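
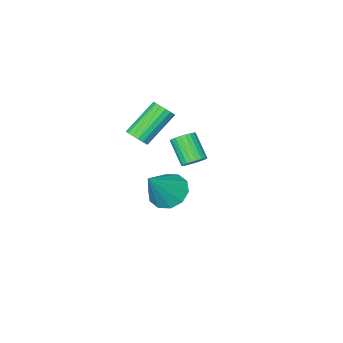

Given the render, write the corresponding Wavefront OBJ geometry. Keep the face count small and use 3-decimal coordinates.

v 3.569 2.428 2.587
v 3.946 2.716 2.939
v 3.787 1.719 3.924
v 3.411 1.432 3.573
v 3.745 2.81 3.002
v 3.587 1.813 3.987
v 3.518 2.845 3.001
v 3.36 1.849 3.986
v 3.298 2.818 2.938
v 3.14 1.822 3.923
v 3.12 2.731 2.821
v 2.962 1.735 3.806
v 3.01 2.598 2.669
v 2.852 1.602 3.654
v 2.985 2.439 2.504
v 2.827 1.443 3.489
v 3.049 2.278 2.352
v 2.891 1.282 3.337
v 3.193 2.141 2.236
v 3.034 1.144 3.221
v 3.393 2.047 2.173
v 3.235 1.05 3.158
v 3.62 2.011 2.174
v 3.462 1.015 3.159
v 3.84 2.038 2.237
v 3.682 1.042 3.222
v 4.018 2.125 2.354
v 3.86 1.129 3.339
v 4.128 2.258 2.506
v 3.97 1.262 3.491
v 4.153 2.417 2.671
v 3.995 1.421 3.656
v 4.089 2.578 2.823
v 3.931 1.582 3.808
v 1.685 -1.8 -2.732
v 2.452 -1.561 -3.392
v 3.015 -1.58 -1.108
v 2.157 -1.015 -3.225
v 1.682 -0.769 -2.869
v 1.208 -0.917 -2.461
v 0.916 -1.402 -2.156
v 0.918 -2.039 -2.071
v 1.213 -2.585 -2.239
v 1.689 -2.831 -2.595
v 2.163 -2.683 -3.003
v 2.454 -2.198 -3.308
v 2.91 -2.533 1.054
v 3.288 -2.313 1.479
v 1.748 -2.287 2.832
v 1.37 -2.507 2.406
v 3.179 -2.074 1.351
v 1.639 -2.048 2.704
v 3.009 -1.94 1.155
v 1.469 -1.914 2.508
v 2.817 -1.942 0.936
v 1.277 -1.916 2.289
v 2.645 -2.079 0.744
v 1.105 -2.053 2.096
v 2.535 -2.321 0.622
v 0.995 -2.295 1.975
v 2.51 -2.611 0.6
v 0.97 -2.585 1.953
v 2.577 -2.883 0.681
v 1.037 -2.857 2.034
v 2.72 -3.075 0.848
v 1.18 -3.049 2.201
v 2.907 -3.143 1.062
v 1.367 -3.117 2.415
v 3.094 -3.071 1.274
v 1.554 -3.045 2.627
v 3.24 -2.876 1.435
v 1.7 -2.85 2.788
v 3.309 -2.602 1.509
v 1.769 -2.576 2.862
f 2 1 5
f 2 5 3
f 3 5 6
f 3 6 4
f 5 1 7
f 5 7 6
f 6 7 8
f 6 8 4
f 7 1 9
f 7 9 8
f 8 9 10
f 8 10 4
f 9 1 11
f 9 11 10
f 10 11 12
f 10 12 4
f 11 1 13
f 11 13 12
f 12 13 14
f 12 14 4
f 13 1 15
f 13 15 14
f 14 15 16
f 14 16 4
f 15 1 17
f 15 17 16
f 16 17 18
f 16 18 4
f 17 1 19
f 17 19 18
f 18 19 20
f 18 20 4
f 19 1 21
f 19 21 20
f 20 21 22
f 20 22 4
f 21 1 23
f 21 23 22
f 22 23 24
f 22 24 4
f 23 1 25
f 23 25 24
f 24 25 26
f 24 26 4
f 25 1 27
f 25 27 26
f 26 27 28
f 26 28 4
f 27 1 29
f 27 29 28
f 28 29 30
f 28 30 4
f 29 1 31
f 29 31 30
f 30 31 32
f 30 32 4
f 31 1 33
f 31 33 32
f 32 33 34
f 32 34 4
f 33 1 2
f 33 2 34
f 34 2 3
f 34 3 4
f 36 35 38
f 36 38 37
f 38 35 39
f 38 39 37
f 39 35 40
f 39 40 37
f 40 35 41
f 40 41 37
f 41 35 42
f 41 42 37
f 42 35 43
f 42 43 37
f 43 35 44
f 43 44 37
f 44 35 45
f 44 45 37
f 45 35 46
f 45 46 37
f 46 35 36
f 46 36 37
f 48 47 51
f 48 51 49
f 49 51 52
f 49 52 50
f 51 47 53
f 51 53 52
f 52 53 54
f 52 54 50
f 53 47 55
f 53 55 54
f 54 55 56
f 54 56 50
f 55 47 57
f 55 57 56
f 56 57 58
f 56 58 50
f 57 47 59
f 57 59 58
f 58 59 60
f 58 60 50
f 59 47 61
f 59 61 60
f 60 61 62
f 60 62 50
f 61 47 63
f 61 63 62
f 62 63 64
f 62 64 50
f 63 47 65
f 63 65 64
f 64 65 66
f 64 66 50
f 65 47 67
f 65 67 66
f 66 67 68
f 66 68 50
f 67 47 69
f 67 69 68
f 68 69 70
f 68 70 50
f 69 47 71
f 69 71 70
f 70 71 72
f 70 72 50
f 71 47 73
f 71 73 72
f 72 73 74
f 72 74 50
f 73 47 48
f 73 48 74
f 74 48 49
f 74 49 50



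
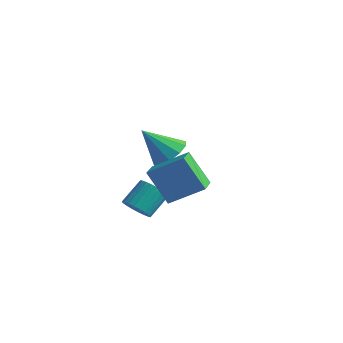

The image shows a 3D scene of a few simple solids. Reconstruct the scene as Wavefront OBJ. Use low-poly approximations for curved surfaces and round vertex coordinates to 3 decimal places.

v 0.683 -0.17 -0.473
v 1.39 -0.175 -0.543
v 1.483 0.804 0.322
v 0.777 0.81 0.393
v 1.317 0.006 -0.74
v 1.411 0.985 0.126
v 1.148 0.16 -0.896
v 1.242 1.139 -0.031
v 0.908 0.264 -0.988
v 1.002 1.243 -0.122
v 0.634 0.302 -1.001
v 0.728 1.281 -0.136
v 0.368 0.268 -0.934
v 0.462 1.247 -0.069
v 0.149 0.168 -0.797
v 0.243 1.147 0.069
v 0.012 0.016 -0.61
v 0.106 0.995 0.255
v -0.023 -0.164 -0.402
v 0.07 0.815 0.463
v 0.049 -0.345 -0.206
v 0.143 0.634 0.66
v 0.218 -0.499 -0.049
v 0.312 0.48 0.816
v 0.458 -0.603 0.042
v 0.552 0.376 0.908
v 0.732 -0.641 0.056
v 0.826 0.338 0.921
v 0.998 -0.607 -0.011
v 1.092 0.372 0.854
v 1.217 -0.507 -0.149
v 1.311 0.472 0.717
v 1.354 -0.355 -0.335
v 1.448 0.624 0.53
v -1.582 4.345 0.285
v -0.775 4.068 0.68
v -2.518 3.575 1.655
v -0.905 4.595 0.888
v -1.293 5.027 0.865
v -1.792 5.198 0.621
v -2.21 5.044 0.248
v -2.388 4.623 -0.11
v -2.258 4.096 -0.318
v -1.87 3.664 -0.295
v -1.372 3.493 -0.051
v -0.953 3.647 0.322
v 1.662 -0.27 2.355
v 2.803 0.617 3.211
v 2.586 -0.043 0.887
v 3.728 0.844 1.743
v 2.252 -1.244 2.577
v 3.394 -0.357 3.433
v 3.177 -1.017 1.109
v 4.318 -0.13 1.965
f 2 1 5
f 2 5 3
f 3 5 6
f 3 6 4
f 5 1 7
f 5 7 6
f 6 7 8
f 6 8 4
f 7 1 9
f 7 9 8
f 8 9 10
f 8 10 4
f 9 1 11
f 9 11 10
f 10 11 12
f 10 12 4
f 11 1 13
f 11 13 12
f 12 13 14
f 12 14 4
f 13 1 15
f 13 15 14
f 14 15 16
f 14 16 4
f 15 1 17
f 15 17 16
f 16 17 18
f 16 18 4
f 17 1 19
f 17 19 18
f 18 19 20
f 18 20 4
f 19 1 21
f 19 21 20
f 20 21 22
f 20 22 4
f 21 1 23
f 21 23 22
f 22 23 24
f 22 24 4
f 23 1 25
f 23 25 24
f 24 25 26
f 24 26 4
f 25 1 27
f 25 27 26
f 26 27 28
f 26 28 4
f 27 1 29
f 27 29 28
f 28 29 30
f 28 30 4
f 29 1 31
f 29 31 30
f 30 31 32
f 30 32 4
f 31 1 33
f 31 33 32
f 32 33 34
f 32 34 4
f 33 1 2
f 33 2 34
f 34 2 3
f 34 3 4
f 36 35 38
f 36 38 37
f 38 35 39
f 38 39 37
f 39 35 40
f 39 40 37
f 40 35 41
f 40 41 37
f 41 35 42
f 41 42 37
f 42 35 43
f 42 43 37
f 43 35 44
f 43 44 37
f 44 35 45
f 44 45 37
f 45 35 46
f 45 46 37
f 46 35 36
f 46 36 37
f 48 50 47
f 51 48 47
f 47 50 49
f 49 51 47
f 48 54 50
f 52 48 51
f 52 54 48
f 50 54 49
f 53 51 49
f 49 54 53
f 53 52 51
f 54 52 53



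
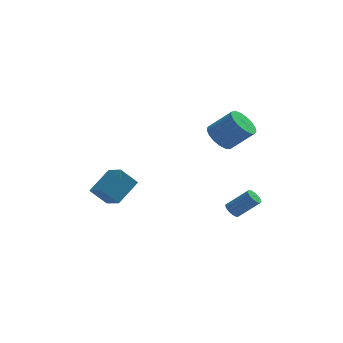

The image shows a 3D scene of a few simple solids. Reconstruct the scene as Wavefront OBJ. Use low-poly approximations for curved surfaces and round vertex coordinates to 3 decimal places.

v 2.167 3.511 2.171
v 2.823 3.958 1.579
v 4.128 3.735 2.857
v 3.473 3.289 3.449
v 2.637 4.314 1.831
v 3.942 4.091 3.109
v 2.344 4.486 2.161
v 3.649 4.263 3.439
v 2.01 4.434 2.493
v 3.315 4.211 3.771
v 1.712 4.171 2.752
v 3.017 3.949 4.029
v 1.518 3.758 2.877
v 2.824 3.535 4.155
v 1.474 3.287 2.841
v 2.779 3.064 4.118
v 1.588 2.868 2.651
v 2.893 2.645 3.929
v 1.835 2.597 2.352
v 3.14 2.374 3.629
v 2.158 2.535 2.011
v 3.463 2.312 3.288
v 2.483 2.696 1.706
v 3.788 2.473 2.984
v 2.736 3.045 1.509
v 4.041 2.822 2.786
v 2.859 3.5 1.463
v 4.164 3.277 2.74
v 2.735 -1.556 -0.866
v 3.014 -1.87 -1.191
v 4.164 -1.977 -0.098
v 3.885 -1.664 0.226
v 3.095 -1.615 -1.251
v 4.245 -1.722 -0.158
v 3.08 -1.344 -1.208
v 4.23 -1.451 -0.115
v 2.972 -1.13 -1.074
v 4.122 -1.237 0.019
v 2.801 -1.031 -0.884
v 3.951 -1.138 0.209
v 2.612 -1.072 -0.69
v 3.762 -1.179 0.403
v 2.456 -1.243 -0.542
v 3.606 -1.35 0.551
v 2.375 -1.498 -0.482
v 3.525 -1.605 0.611
v 2.39 -1.769 -0.525
v 3.54 -1.876 0.568
v 2.498 -1.983 -0.659
v 3.648 -2.09 0.434
v 2.669 -2.082 -0.849
v 3.819 -2.189 0.244
v 2.858 -2.041 -1.043
v 4.008 -2.148 0.05
v -4.656 -2.816 1.242
v -3.7 -1.703 2.197
v -3.776 -2.752 0.287
v -2.82 -1.64 1.242
v -4 -3.84 1.778
v -3.044 -2.728 2.733
v -3.12 -3.777 0.823
v -2.164 -2.664 1.778
f 2 1 5
f 2 5 3
f 3 5 6
f 3 6 4
f 5 1 7
f 5 7 6
f 6 7 8
f 6 8 4
f 7 1 9
f 7 9 8
f 8 9 10
f 8 10 4
f 9 1 11
f 9 11 10
f 10 11 12
f 10 12 4
f 11 1 13
f 11 13 12
f 12 13 14
f 12 14 4
f 13 1 15
f 13 15 14
f 14 15 16
f 14 16 4
f 15 1 17
f 15 17 16
f 16 17 18
f 16 18 4
f 17 1 19
f 17 19 18
f 18 19 20
f 18 20 4
f 19 1 21
f 19 21 20
f 20 21 22
f 20 22 4
f 21 1 23
f 21 23 22
f 22 23 24
f 22 24 4
f 23 1 25
f 23 25 24
f 24 25 26
f 24 26 4
f 25 1 27
f 25 27 26
f 26 27 28
f 26 28 4
f 27 1 2
f 27 2 28
f 28 2 3
f 28 3 4
f 30 29 33
f 30 33 31
f 31 33 34
f 31 34 32
f 33 29 35
f 33 35 34
f 34 35 36
f 34 36 32
f 35 29 37
f 35 37 36
f 36 37 38
f 36 38 32
f 37 29 39
f 37 39 38
f 38 39 40
f 38 40 32
f 39 29 41
f 39 41 40
f 40 41 42
f 40 42 32
f 41 29 43
f 41 43 42
f 42 43 44
f 42 44 32
f 43 29 45
f 43 45 44
f 44 45 46
f 44 46 32
f 45 29 47
f 45 47 46
f 46 47 48
f 46 48 32
f 47 29 49
f 47 49 48
f 48 49 50
f 48 50 32
f 49 29 51
f 49 51 50
f 50 51 52
f 50 52 32
f 51 29 53
f 51 53 52
f 52 53 54
f 52 54 32
f 53 29 30
f 53 30 54
f 54 30 31
f 54 31 32
f 56 58 55
f 59 56 55
f 55 58 57
f 57 59 55
f 56 62 58
f 60 56 59
f 60 62 56
f 58 62 57
f 61 59 57
f 57 62 61
f 61 60 59
f 62 60 61



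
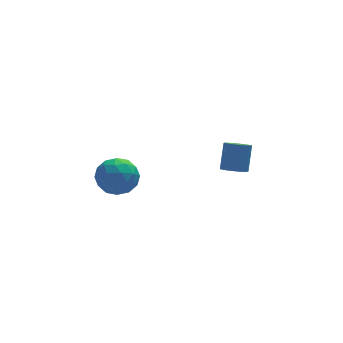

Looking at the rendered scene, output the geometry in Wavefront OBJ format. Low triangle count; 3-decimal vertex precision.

v 2.212 3.133 0.264
v 2.635 2.684 0.392
v 2.97 3.337 1.584
v 2.548 3.787 1.456
v 2.824 3.048 0.139
v 3.159 3.702 1.331
v 2.655 3.462 -0.041
v 2.99 4.116 1.151
v 2.226 3.684 -0.042
v 2.561 4.337 1.15
v 1.79 3.583 0.136
v 2.125 4.236 1.328
v 1.601 3.218 0.389
v 1.936 3.872 1.581
v 1.77 2.804 0.569
v 2.105 3.458 1.761
v 2.199 2.583 0.57
v 2.534 3.236 1.762
v -3.285 3.42 0.963
v -2.326 3.116 1.046
v -3.794 1.924 1.374
v -2.835 1.62 1.457
v -3.217 2.274 2.124
v -2.902 3.198 1.871
v -3.218 1.842 0.549
v -2.903 2.766 0.296
v -2.285 2.141 0.79
v -2.284 2.407 1.764
v -3.836 2.633 0.656
v -3.835 2.899 1.63
v -2.76 3.4 0.969
v -3.36 1.64 1.451
v -3.584 2.025 1.844
v -3.02 1.846 1.892
v -3.099 3.448 1.453
v -2.535 3.269 1.502
v -3.059 2.774 2.136
v -3.585 1.771 0.918
v -3.021 1.592 0.967
v -3.1 3.194 0.528
v -2.536 3.015 0.576
v -3.061 2.266 0.284
v -2.173 2.647 0.867
v -2.472 1.768 1.108
v -2.697 1.898 0.575
v -2.512 2.442 0.426
v -2.172 2.804 1.439
v -2.472 1.925 1.68
v -2.696 2.309 2.073
v -2.511 2.853 1.924
v -2.148 2.231 1.289
v -3.648 3.115 0.74
v -3.948 2.236 0.981
v -3.609 2.187 0.496
v -3.424 2.731 0.347
v -3.648 3.272 1.312
v -3.947 2.393 1.553
v -3.608 2.598 1.994
v -3.423 3.142 1.845
v -3.972 2.809 1.131
f 2 1 5
f 2 5 3
f 3 5 6
f 3 6 4
f 5 1 7
f 5 7 6
f 6 7 8
f 6 8 4
f 7 1 9
f 7 9 8
f 8 9 10
f 8 10 4
f 9 1 11
f 9 11 10
f 10 11 12
f 10 12 4
f 11 1 13
f 11 13 12
f 12 13 14
f 12 14 4
f 13 1 15
f 13 15 14
f 14 15 16
f 14 16 4
f 15 1 17
f 15 17 16
f 16 17 18
f 16 18 4
f 17 1 2
f 17 2 18
f 18 2 3
f 18 3 4
f 19 56 35
f 56 30 59
f 35 59 24
f 56 59 35
f 19 35 31
f 35 24 36
f 31 36 20
f 35 36 31
f 19 31 40
f 31 20 41
f 40 41 26
f 31 41 40
f 19 40 52
f 40 26 55
f 52 55 29
f 40 55 52
f 19 52 56
f 52 29 60
f 56 60 30
f 52 60 56
f 20 36 47
f 36 24 50
f 47 50 28
f 36 50 47
f 24 59 37
f 59 30 58
f 37 58 23
f 59 58 37
f 30 60 57
f 60 29 53
f 57 53 21
f 60 53 57
f 29 55 54
f 55 26 42
f 54 42 25
f 55 42 54
f 26 41 46
f 41 20 43
f 46 43 27
f 41 43 46
f 22 48 34
f 48 28 49
f 34 49 23
f 48 49 34
f 22 34 32
f 34 23 33
f 32 33 21
f 34 33 32
f 22 32 39
f 32 21 38
f 39 38 25
f 32 38 39
f 22 39 44
f 39 25 45
f 44 45 27
f 39 45 44
f 22 44 48
f 44 27 51
f 48 51 28
f 44 51 48
f 23 49 37
f 49 28 50
f 37 50 24
f 49 50 37
f 21 33 57
f 33 23 58
f 57 58 30
f 33 58 57
f 25 38 54
f 38 21 53
f 54 53 29
f 38 53 54
f 27 45 46
f 45 25 42
f 46 42 26
f 45 42 46
f 28 51 47
f 51 27 43
f 47 43 20
f 51 43 47



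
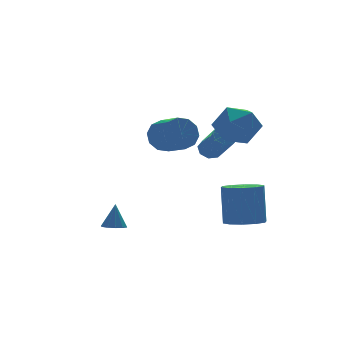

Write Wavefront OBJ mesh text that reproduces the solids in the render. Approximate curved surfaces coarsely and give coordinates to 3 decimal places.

v 3.128 -2.742 -2.549
v 3.655 -2.071 -2.764
v 3.82 -1.626 -0.965
v 3.292 -2.298 -0.751
v 3.142 -1.888 -2.762
v 3.307 -1.444 -0.963
v 2.624 -2.032 -2.679
v 2.789 -1.587 -0.88
v 2.299 -2.447 -2.546
v 2.464 -2.002 -0.748
v 2.289 -2.975 -2.415
v 2.454 -2.53 -0.616
v 2.6 -3.414 -2.335
v 2.765 -2.969 -0.536
v 3.113 -3.596 -2.337
v 3.278 -3.152 -0.538
v 3.631 -3.453 -2.42
v 3.796 -3.008 -0.621
v 3.956 -3.038 -2.552
v 4.121 -2.593 -0.754
v 3.966 -2.51 -2.684
v 4.131 -2.065 -0.885
v 0.67 -0.669 1.974
v 1.143 -0.419 2.582
v 1.183 -1.64 3.054
v 0.71 -1.891 2.446
v 0.666 -0.377 2.73
v 0.706 -1.599 3.202
v 0.191 -0.447 2.589
v 0.231 -1.669 3.061
v -0.101 -0.602 2.213
v -0.061 -1.824 2.685
v -0.099 -0.783 1.746
v -0.059 -2.004 2.218
v 0.197 -0.92 1.366
v 0.237 -2.141 1.838
v 0.674 -0.961 1.218
v 0.714 -2.183 1.69
v 1.149 -0.891 1.359
v 1.189 -2.113 1.831
v 1.441 -0.736 1.735
v 1.481 -1.958 2.207
v 1.439 -0.556 2.202
v 1.479 -1.777 2.674
v 1.904 -2.176 2.791
v 2.513 -1.99 1.927
v 3.187 -3.11 3.493
v 3.796 -2.924 2.629
v 3.562 -2.123 3.303
v 2.769 -1.546 2.869
v 2.931 -3.554 2.551
v 2.138 -2.977 2.117
v 3.147 -2.842 1.779
v 3.537 -1.957 2.244
v 2.163 -3.143 3.176
v 2.553 -2.258 3.641
v -1.967 -1.296 -2.27
v -1.455 -1.34 -2.35
v -1.773 -1.064 -1.17
v -1.537 -1.034 -2.401
v -1.783 -0.827 -2.401
v -2.1 -0.8 -2.351
v -2.365 -0.962 -2.27
v -2.479 -1.251 -2.189
v -2.397 -1.558 -2.139
v -2.15 -1.764 -2.139
v -1.834 -1.792 -2.188
v -1.569 -1.63 -2.269
v 3.582 0.682 0.355
v 4.103 0.734 0.524
v 3.838 -0.911 1.835
v 3.318 -0.962 1.665
v 3.834 0.962 0.756
v 3.57 -0.683 2.067
v 3.418 1.026 0.752
v 3.154 -0.619 2.063
v 3.098 0.889 0.515
v 2.834 -0.756 1.826
v 3.062 0.631 0.185
v 2.797 -1.014 1.496
v 3.33 0.403 -0.047
v 3.066 -1.242 1.264
v 3.746 0.339 -0.043
v 3.482 -1.306 1.268
v 4.066 0.476 0.194
v 3.802 -1.169 1.505
f 2 1 5
f 2 5 3
f 3 5 6
f 3 6 4
f 5 1 7
f 5 7 6
f 6 7 8
f 6 8 4
f 7 1 9
f 7 9 8
f 8 9 10
f 8 10 4
f 9 1 11
f 9 11 10
f 10 11 12
f 10 12 4
f 11 1 13
f 11 13 12
f 12 13 14
f 12 14 4
f 13 1 15
f 13 15 14
f 14 15 16
f 14 16 4
f 15 1 17
f 15 17 16
f 16 17 18
f 16 18 4
f 17 1 19
f 17 19 18
f 18 19 20
f 18 20 4
f 19 1 21
f 19 21 20
f 20 21 22
f 20 22 4
f 21 1 2
f 21 2 22
f 22 2 3
f 22 3 4
f 24 23 27
f 24 27 25
f 25 27 28
f 25 28 26
f 27 23 29
f 27 29 28
f 28 29 30
f 28 30 26
f 29 23 31
f 29 31 30
f 30 31 32
f 30 32 26
f 31 23 33
f 31 33 32
f 32 33 34
f 32 34 26
f 33 23 35
f 33 35 34
f 34 35 36
f 34 36 26
f 35 23 37
f 35 37 36
f 36 37 38
f 36 38 26
f 37 23 39
f 37 39 38
f 38 39 40
f 38 40 26
f 39 23 41
f 39 41 40
f 40 41 42
f 40 42 26
f 41 23 43
f 41 43 42
f 42 43 44
f 42 44 26
f 43 23 24
f 43 24 44
f 44 24 25
f 44 25 26
f 45 56 50
f 45 50 46
f 45 46 52
f 45 52 55
f 45 55 56
f 46 50 54
f 50 56 49
f 56 55 47
f 55 52 51
f 52 46 53
f 48 54 49
f 48 49 47
f 48 47 51
f 48 51 53
f 48 53 54
f 49 54 50
f 47 49 56
f 51 47 55
f 53 51 52
f 54 53 46
f 58 57 60
f 58 60 59
f 60 57 61
f 60 61 59
f 61 57 62
f 61 62 59
f 62 57 63
f 62 63 59
f 63 57 64
f 63 64 59
f 64 57 65
f 64 65 59
f 65 57 66
f 65 66 59
f 66 57 67
f 66 67 59
f 67 57 68
f 67 68 59
f 68 57 58
f 68 58 59
f 70 69 73
f 70 73 71
f 71 73 74
f 71 74 72
f 73 69 75
f 73 75 74
f 74 75 76
f 74 76 72
f 75 69 77
f 75 77 76
f 76 77 78
f 76 78 72
f 77 69 79
f 77 79 78
f 78 79 80
f 78 80 72
f 79 69 81
f 79 81 80
f 80 81 82
f 80 82 72
f 81 69 83
f 81 83 82
f 82 83 84
f 82 84 72
f 83 69 85
f 83 85 84
f 84 85 86
f 84 86 72
f 85 69 70
f 85 70 86
f 86 70 71
f 86 71 72



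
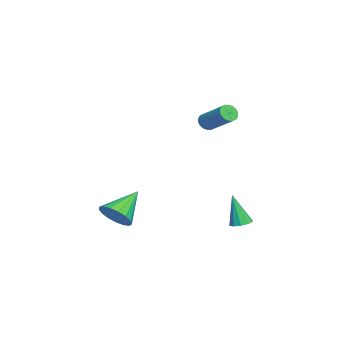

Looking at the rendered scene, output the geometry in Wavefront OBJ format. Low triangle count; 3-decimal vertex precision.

v -1.784 0.468 2.396
v -1.334 0.304 2.087
v -0.166 1.528 3.134
v -0.616 1.692 3.444
v -1.424 0.502 1.955
v -0.256 1.726 3.003
v -1.585 0.693 1.912
v -0.417 1.917 2.959
v -1.785 0.84 1.964
v -0.617 2.063 3.012
v -1.985 0.913 2.101
v -0.817 2.136 3.149
v -2.146 0.898 2.298
v -0.978 2.121 3.345
v -2.234 0.798 2.513
v -1.066 2.021 3.561
v -2.234 0.632 2.706
v -1.066 1.856 3.753
v -2.144 0.434 2.837
v -0.976 1.658 3.885
v -1.983 0.243 2.881
v -0.815 1.467 3.928
v -1.783 0.097 2.828
v -0.615 1.32 3.876
v -1.583 0.024 2.691
v -0.415 1.247 3.739
v -1.422 0.039 2.495
v -0.254 1.262 3.542
v -1.334 0.139 2.279
v -0.166 1.362 3.327
v 0.656 -4.035 -3.607
v 1.269 -4.198 -2.808
v -0.736 -3.025 -2.333
v 1.419 -3.769 -2.984
v 1.394 -3.4 -3.303
v 1.201 -3.176 -3.692
v 0.882 -3.15 -4.061
v 0.512 -3.326 -4.326
v 0.175 -3.664 -4.426
v -0.052 -4.088 -4.339
v -0.117 -4.499 -4.084
v -0.005 -4.804 -3.72
v 0.259 -4.932 -3.329
v 0.614 -4.855 -3.003
v 0.978 -4.591 -2.815
v -1.065 2.323 -4.534
v -0.515 1.996 -4.557
v -1.275 1.837 -2.606
v -0.431 2.369 -4.454
v -0.589 2.724 -4.381
v -0.929 2.926 -4.367
v -1.321 2.898 -4.417
v -1.614 2.65 -4.512
v -1.698 2.278 -4.615
v -1.54 1.923 -4.687
v -1.2 1.72 -4.701
v -0.809 1.748 -4.651
f 2 1 5
f 2 5 3
f 3 5 6
f 3 6 4
f 5 1 7
f 5 7 6
f 6 7 8
f 6 8 4
f 7 1 9
f 7 9 8
f 8 9 10
f 8 10 4
f 9 1 11
f 9 11 10
f 10 11 12
f 10 12 4
f 11 1 13
f 11 13 12
f 12 13 14
f 12 14 4
f 13 1 15
f 13 15 14
f 14 15 16
f 14 16 4
f 15 1 17
f 15 17 16
f 16 17 18
f 16 18 4
f 17 1 19
f 17 19 18
f 18 19 20
f 18 20 4
f 19 1 21
f 19 21 20
f 20 21 22
f 20 22 4
f 21 1 23
f 21 23 22
f 22 23 24
f 22 24 4
f 23 1 25
f 23 25 24
f 24 25 26
f 24 26 4
f 25 1 27
f 25 27 26
f 26 27 28
f 26 28 4
f 27 1 29
f 27 29 28
f 28 29 30
f 28 30 4
f 29 1 2
f 29 2 30
f 30 2 3
f 30 3 4
f 32 31 34
f 32 34 33
f 34 31 35
f 34 35 33
f 35 31 36
f 35 36 33
f 36 31 37
f 36 37 33
f 37 31 38
f 37 38 33
f 38 31 39
f 38 39 33
f 39 31 40
f 39 40 33
f 40 31 41
f 40 41 33
f 41 31 42
f 41 42 33
f 42 31 43
f 42 43 33
f 43 31 44
f 43 44 33
f 44 31 45
f 44 45 33
f 45 31 32
f 45 32 33
f 47 46 49
f 47 49 48
f 49 46 50
f 49 50 48
f 50 46 51
f 50 51 48
f 51 46 52
f 51 52 48
f 52 46 53
f 52 53 48
f 53 46 54
f 53 54 48
f 54 46 55
f 54 55 48
f 55 46 56
f 55 56 48
f 56 46 57
f 56 57 48
f 57 46 47
f 57 47 48



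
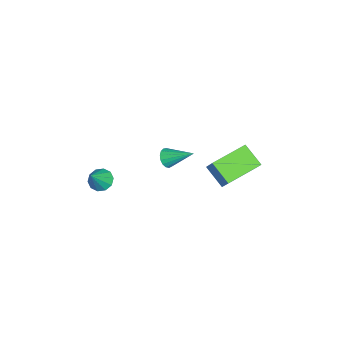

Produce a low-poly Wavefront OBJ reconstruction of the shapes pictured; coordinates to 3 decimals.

v -0.842 -0.546 2.045
v -0.593 -0.871 2.469
v -0.498 0.826 2.895
v -0.38 -0.815 2.292
v -0.272 -0.698 2.059
v -0.296 -0.545 1.823
v -0.444 -0.393 1.637
v -0.684 -0.275 1.545
v -0.96 -0.22 1.567
v -1.209 -0.239 1.699
v -1.374 -0.328 1.91
v -1.417 -0.468 2.152
v -1.329 -0.625 2.369
v -1.129 -0.764 2.512
v -0.863 -0.853 2.548
v 0.514 -3.697 1.183
v 1.03 -3.373 0.881
v 1.406 -4.023 2.357
v 0.822 -3.094 1.117
v 0.496 -3.046 1.378
v 0.177 -3.246 1.564
v -0.013 -3.619 1.605
v -0.002 -4.021 1.485
v 0.207 -4.3 1.249
v 0.532 -4.348 0.988
v 0.851 -4.148 0.802
v 1.041 -3.775 0.761
v -1.666 2.155 -0.837
v -2.423 1.262 0
v -3.019 3.693 -0.421
v -3.777 2.799 0.417
v -0.883 2.541 0.283
v -1.641 1.647 1.121
v -2.237 4.078 0.7
v -2.994 3.185 1.537
f 2 1 4
f 2 4 3
f 4 1 5
f 4 5 3
f 5 1 6
f 5 6 3
f 6 1 7
f 6 7 3
f 7 1 8
f 7 8 3
f 8 1 9
f 8 9 3
f 9 1 10
f 9 10 3
f 10 1 11
f 10 11 3
f 11 1 12
f 11 12 3
f 12 1 13
f 12 13 3
f 13 1 14
f 13 14 3
f 14 1 15
f 14 15 3
f 15 1 2
f 15 2 3
f 17 16 19
f 17 19 18
f 19 16 20
f 19 20 18
f 20 16 21
f 20 21 18
f 21 16 22
f 21 22 18
f 22 16 23
f 22 23 18
f 23 16 24
f 23 24 18
f 24 16 25
f 24 25 18
f 25 16 26
f 25 26 18
f 26 16 27
f 26 27 18
f 27 16 17
f 27 17 18
f 29 31 28
f 32 29 28
f 28 31 30
f 30 32 28
f 29 35 31
f 33 29 32
f 33 35 29
f 31 35 30
f 34 32 30
f 30 35 34
f 34 33 32
f 35 33 34



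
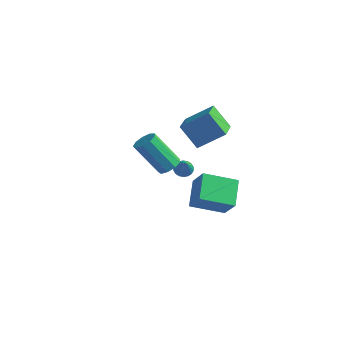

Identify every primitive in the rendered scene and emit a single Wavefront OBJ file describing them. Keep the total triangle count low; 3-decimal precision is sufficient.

v -0.027 -3.226 1.98
v 0.304 -3.784 2.005
v -0.781 -4.353 3.686
v -1.113 -3.794 3.66
v 0.512 -3.473 2.245
v -0.573 -4.041 3.925
v 0.468 -3.046 2.36
v -0.618 -3.614 4.041
v 0.192 -2.703 2.298
v -0.894 -3.271 3.979
v -0.187 -2.605 2.087
v -1.272 -3.173 3.767
v -0.491 -2.797 1.825
v -1.576 -3.366 3.506
v -0.578 -3.19 1.636
v -1.663 -3.758 3.317
v -0.407 -3.6 1.608
v -1.493 -4.168 3.288
v -0.059 -3.834 1.753
v -1.144 -4.403 3.434
v -3.615 2.5 -2.57
v -3.226 2.393 -2.929
v -2.785 1.68 -1.43
v -3.154 2.6 -2.833
v -3.173 2.788 -2.684
v -3.279 2.919 -2.512
v -3.452 2.967 -2.352
v -3.657 2.922 -2.235
v -3.854 2.793 -2.184
v -4.003 2.607 -2.21
v -4.075 2.399 -2.307
v -4.057 2.211 -2.455
v -3.95 2.081 -2.627
v -3.778 2.033 -2.787
v -3.572 2.078 -2.904
v -3.376 2.206 -2.955
v -1.6 0.367 -3.487
v -0.666 -0.008 -2.335
v -2.307 1.597 -2.515
v -1.374 1.222 -1.362
v -0.286 1.638 -4.138
v 0.647 1.263 -2.985
v -0.994 2.868 -3.165
v -0.06 2.493 -2.013
v -1.145 -0.995 3.241
v -0.072 -0.099 4.191
v -1.991 0.539 2.748
v -0.919 1.436 3.698
v -0.181 -0.856 2.022
v 0.891 0.041 2.972
v -1.028 0.679 1.529
v 0.045 1.575 2.479
f 2 1 5
f 2 5 3
f 3 5 6
f 3 6 4
f 5 1 7
f 5 7 6
f 6 7 8
f 6 8 4
f 7 1 9
f 7 9 8
f 8 9 10
f 8 10 4
f 9 1 11
f 9 11 10
f 10 11 12
f 10 12 4
f 11 1 13
f 11 13 12
f 12 13 14
f 12 14 4
f 13 1 15
f 13 15 14
f 14 15 16
f 14 16 4
f 15 1 17
f 15 17 16
f 16 17 18
f 16 18 4
f 17 1 19
f 17 19 18
f 18 19 20
f 18 20 4
f 19 1 2
f 19 2 20
f 20 2 3
f 20 3 4
f 22 21 24
f 22 24 23
f 24 21 25
f 24 25 23
f 25 21 26
f 25 26 23
f 26 21 27
f 26 27 23
f 27 21 28
f 27 28 23
f 28 21 29
f 28 29 23
f 29 21 30
f 29 30 23
f 30 21 31
f 30 31 23
f 31 21 32
f 31 32 23
f 32 21 33
f 32 33 23
f 33 21 34
f 33 34 23
f 34 21 35
f 34 35 23
f 35 21 36
f 35 36 23
f 36 21 22
f 36 22 23
f 38 40 37
f 41 38 37
f 37 40 39
f 39 41 37
f 38 44 40
f 42 38 41
f 42 44 38
f 40 44 39
f 43 41 39
f 39 44 43
f 43 42 41
f 44 42 43
f 46 48 45
f 49 46 45
f 45 48 47
f 47 49 45
f 46 52 48
f 50 46 49
f 50 52 46
f 48 52 47
f 51 49 47
f 47 52 51
f 51 50 49
f 52 50 51



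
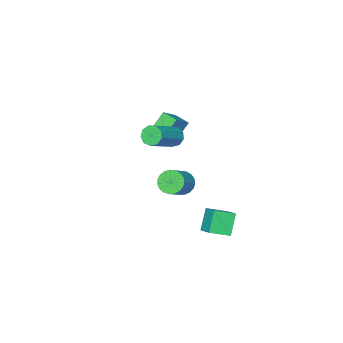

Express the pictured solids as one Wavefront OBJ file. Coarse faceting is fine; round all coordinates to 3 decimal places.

v -3.354 -2.505 0.226
v -4.409 -2.425 1.569
v -3.446 -1.498 0.094
v -4.501 -1.418 1.437
v -2.299 -2.302 1.043
v -3.354 -2.222 2.386
v -2.391 -1.295 0.911
v -3.446 -1.215 2.254
v -1.005 1.447 3.443
v -0.724 1.696 2.9
v 1.066 2.062 3.994
v 0.785 1.813 4.537
v -0.932 2.024 3.13
v 0.858 2.39 4.225
v -1.174 2.082 3.507
v 0.616 2.448 4.601
v -1.337 1.843 3.854
v 0.453 2.209 4.948
v -1.345 1.418 4.008
v 0.446 1.785 5.102
v -1.193 1.008 3.898
v 0.597 1.374 4.992
v -0.954 0.802 3.575
v 0.836 1.169 4.669
v -0.739 0.899 3.19
v 1.052 1.265 4.284
v -0.648 1.251 2.924
v 1.143 1.618 4.018
v 0.047 3.374 1.33
v 0.518 3.341 0.734
v 1.583 3.733 1.554
v 1.113 3.766 2.15
v 0.417 3.64 0.722
v 1.483 4.032 1.542
v 0.253 3.894 0.815
v 1.318 4.286 1.635
v 0.053 4.057 0.997
v 1.118 4.449 1.817
v -0.148 4.102 1.236
v 0.917 4.494 2.056
v -0.316 4.022 1.492
v 0.749 4.414 2.312
v -0.42 3.829 1.72
v 0.645 4.221 2.54
v -0.444 3.558 1.88
v 0.621 3.95 2.7
v -0.382 3.255 1.946
v 0.683 3.647 2.765
v -0.247 2.972 1.904
v 0.818 3.364 2.724
v -0.06 2.759 1.764
v 1.005 3.151 2.584
v 0.145 2.653 1.548
v 1.21 3.045 2.368
v 0.333 2.671 1.295
v 1.398 3.063 2.115
v 0.472 2.81 1.048
v 1.537 3.202 1.868
v 0.537 3.047 0.85
v 1.603 3.439 1.669
v -2.518 3.715 -3.866
v -3.269 3.266 -2.697
v -2.179 4.779 -3.239
v -2.93 4.329 -2.07
v -1.49 3.131 -3.43
v -2.241 2.681 -2.261
v -1.151 4.194 -2.803
v -1.902 3.745 -1.634
f 2 4 1
f 5 2 1
f 1 4 3
f 3 5 1
f 2 8 4
f 6 2 5
f 6 8 2
f 4 8 3
f 7 5 3
f 3 8 7
f 7 6 5
f 8 6 7
f 10 9 13
f 10 13 11
f 11 13 14
f 11 14 12
f 13 9 15
f 13 15 14
f 14 15 16
f 14 16 12
f 15 9 17
f 15 17 16
f 16 17 18
f 16 18 12
f 17 9 19
f 17 19 18
f 18 19 20
f 18 20 12
f 19 9 21
f 19 21 20
f 20 21 22
f 20 22 12
f 21 9 23
f 21 23 22
f 22 23 24
f 22 24 12
f 23 9 25
f 23 25 24
f 24 25 26
f 24 26 12
f 25 9 27
f 25 27 26
f 26 27 28
f 26 28 12
f 27 9 10
f 27 10 28
f 28 10 11
f 28 11 12
f 30 29 33
f 30 33 31
f 31 33 34
f 31 34 32
f 33 29 35
f 33 35 34
f 34 35 36
f 34 36 32
f 35 29 37
f 35 37 36
f 36 37 38
f 36 38 32
f 37 29 39
f 37 39 38
f 38 39 40
f 38 40 32
f 39 29 41
f 39 41 40
f 40 41 42
f 40 42 32
f 41 29 43
f 41 43 42
f 42 43 44
f 42 44 32
f 43 29 45
f 43 45 44
f 44 45 46
f 44 46 32
f 45 29 47
f 45 47 46
f 46 47 48
f 46 48 32
f 47 29 49
f 47 49 48
f 48 49 50
f 48 50 32
f 49 29 51
f 49 51 50
f 50 51 52
f 50 52 32
f 51 29 53
f 51 53 52
f 52 53 54
f 52 54 32
f 53 29 55
f 53 55 54
f 54 55 56
f 54 56 32
f 55 29 57
f 55 57 56
f 56 57 58
f 56 58 32
f 57 29 59
f 57 59 58
f 58 59 60
f 58 60 32
f 59 29 30
f 59 30 60
f 60 30 31
f 60 31 32
f 62 64 61
f 65 62 61
f 61 64 63
f 63 65 61
f 62 68 64
f 66 62 65
f 66 68 62
f 64 68 63
f 67 65 63
f 63 68 67
f 67 66 65
f 68 66 67



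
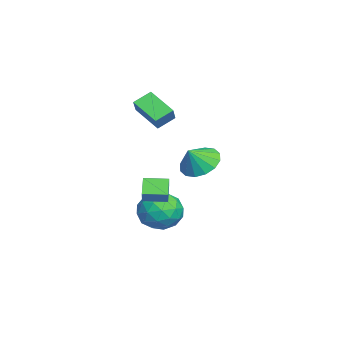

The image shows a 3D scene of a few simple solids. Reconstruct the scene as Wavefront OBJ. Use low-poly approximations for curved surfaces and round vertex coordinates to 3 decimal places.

v 2.489 -1.439 1.947
v 3.015 -2.038 1.311
v 3.011 -1.941 2.853
v 3.316 -1.609 1.375
v 3.395 -1.135 1.593
v 3.232 -0.742 1.905
v 2.869 -0.535 2.228
v 2.404 -0.571 2.477
v 1.962 -0.84 2.583
v 1.661 -1.269 2.519
v 1.582 -1.744 2.302
v 1.746 -2.137 1.989
v 2.108 -2.343 1.666
v 2.573 -2.307 1.418
v -0.533 -2.771 -1.785
v 0.341 -2.326 -2.417
v 0.359 -4.434 -1.723
v 1.233 -3.989 -2.355
v 1.065 -3.629 -1.258
v 0.514 -2.601 -1.296
v 0.186 -4.159 -2.844
v -0.365 -3.131 -2.882
v 0.786 -3.184 -3.072
v 1.328 -2.856 -2.092
v -0.628 -3.904 -2.048
v -0.086 -3.576 -1.068
v -0.174 -2.402 -2.106
v 0.874 -4.358 -2.034
v 0.775 -4.146 -1.389
v 1.289 -3.884 -1.761
v -0.073 -2.564 -1.447
v 0.441 -2.302 -1.819
v 0.866 -3.069 -1.138
v 0.259 -4.458 -2.321
v 0.773 -4.196 -2.693
v -0.589 -2.876 -2.379
v -0.075 -2.614 -2.751
v -0.166 -3.691 -3.002
v 0.601 -2.645 -2.863
v 1.125 -3.623 -2.827
v 0.51 -3.722 -3.114
v 0.186 -3.118 -3.136
v 0.92 -2.452 -2.287
v 1.444 -3.43 -2.251
v 1.345 -3.219 -1.606
v 1.021 -2.614 -1.628
v 1.181 -2.957 -2.672
v -0.744 -3.33 -1.889
v -0.22 -4.308 -1.853
v -0.321 -4.146 -2.512
v -0.645 -3.541 -2.534
v -0.425 -3.137 -1.313
v 0.099 -4.115 -1.277
v 0.514 -3.642 -1.004
v 0.19 -3.038 -1.026
v -0.481 -3.803 -1.468
v -3.053 -3.96 3.744
v -2.294 -4.001 4.497
v -2.159 -2.858 2.902
v -1.4 -2.899 3.655
v -2.58 -4.741 3.225
v -1.821 -4.782 3.978
v -1.686 -3.639 2.383
v -0.927 -3.68 3.136
v 2.274 -4.032 -0.619
v 1.447 -4.046 0.028
v 2.228 -2.874 -0.654
v 1.402 -2.887 -0.007
v 2.778 -3.993 0.027
v 1.952 -4.006 0.674
v 2.733 -2.834 -0.008
v 1.906 -2.848 0.639
f 2 1 4
f 2 4 3
f 4 1 5
f 4 5 3
f 5 1 6
f 5 6 3
f 6 1 7
f 6 7 3
f 7 1 8
f 7 8 3
f 8 1 9
f 8 9 3
f 9 1 10
f 9 10 3
f 10 1 11
f 10 11 3
f 11 1 12
f 11 12 3
f 12 1 13
f 12 13 3
f 13 1 14
f 13 14 3
f 14 1 2
f 14 2 3
f 15 52 31
f 52 26 55
f 31 55 20
f 52 55 31
f 15 31 27
f 31 20 32
f 27 32 16
f 31 32 27
f 15 27 36
f 27 16 37
f 36 37 22
f 27 37 36
f 15 36 48
f 36 22 51
f 48 51 25
f 36 51 48
f 15 48 52
f 48 25 56
f 52 56 26
f 48 56 52
f 16 32 43
f 32 20 46
f 43 46 24
f 32 46 43
f 20 55 33
f 55 26 54
f 33 54 19
f 55 54 33
f 26 56 53
f 56 25 49
f 53 49 17
f 56 49 53
f 25 51 50
f 51 22 38
f 50 38 21
f 51 38 50
f 22 37 42
f 37 16 39
f 42 39 23
f 37 39 42
f 18 44 30
f 44 24 45
f 30 45 19
f 44 45 30
f 18 30 28
f 30 19 29
f 28 29 17
f 30 29 28
f 18 28 35
f 28 17 34
f 35 34 21
f 28 34 35
f 18 35 40
f 35 21 41
f 40 41 23
f 35 41 40
f 18 40 44
f 40 23 47
f 44 47 24
f 40 47 44
f 19 45 33
f 45 24 46
f 33 46 20
f 45 46 33
f 17 29 53
f 29 19 54
f 53 54 26
f 29 54 53
f 21 34 50
f 34 17 49
f 50 49 25
f 34 49 50
f 23 41 42
f 41 21 38
f 42 38 22
f 41 38 42
f 24 47 43
f 47 23 39
f 43 39 16
f 47 39 43
f 58 60 57
f 61 58 57
f 57 60 59
f 59 61 57
f 58 64 60
f 62 58 61
f 62 64 58
f 60 64 59
f 63 61 59
f 59 64 63
f 63 62 61
f 64 62 63
f 66 68 65
f 69 66 65
f 65 68 67
f 67 69 65
f 66 72 68
f 70 66 69
f 70 72 66
f 68 72 67
f 71 69 67
f 67 72 71
f 71 70 69
f 72 70 71



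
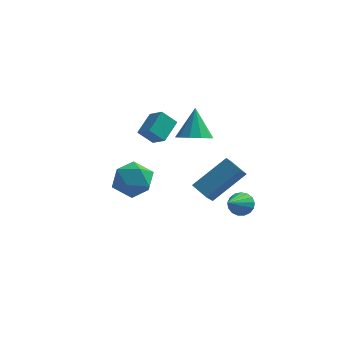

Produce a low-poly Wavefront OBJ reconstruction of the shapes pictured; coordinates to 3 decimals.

v 0.867 -3.701 1.125
v 0.124 -3.234 1.537
v 0.991 -2.734 0.25
v 0.248 -2.266 0.662
v 2.252 -2.674 2.458
v 1.509 -2.206 2.87
v 2.376 -1.706 1.583
v 1.633 -1.239 1.995
v 1.686 1.347 -2.626
v 2.188 0.98 -2.948
v 1.254 -0.187 -1.554
v 2.345 1.119 -2.686
v 2.351 1.31 -2.411
v 2.204 1.509 -2.185
v 1.939 1.671 -2.06
v 1.616 1.759 -2.065
v 1.308 1.752 -2.198
v 1.088 1.652 -2.43
v 1.004 1.483 -2.706
v 1.077 1.282 -2.964
v 1.289 1.096 -3.145
v 1.592 0.967 -3.207
v 1.917 0.925 -3.135
v -3.422 1.482 1.761
v -3.048 2.656 2.404
v -2.706 1.661 1.015
v -2.331 2.836 1.658
v -2.729 0.964 2.302
v -2.354 2.139 2.945
v -2.012 1.144 1.556
v -1.638 2.318 2.199
v -0.221 -0.874 3.216
v 0.583 -1.149 3.447
v -0.339 0.014 4.684
v 0.637 -0.684 3.17
v 0.364 -0.292 2.911
v -0.132 -0.122 2.768
v -0.662 -0.239 2.796
v -1.024 -0.599 2.985
v -1.079 -1.064 3.261
v -0.806 -1.456 3.521
v -0.309 -1.626 3.664
v 0.221 -1.509 3.636
v -3.715 3.064 -2.287
v -2.863 2.536 -1.67
v -4.717 1.444 -2.29
v -3.865 0.916 -1.673
v -4.525 1.751 -1.17
v -3.906 2.752 -1.168
v -3.674 1.228 -2.792
v -3.055 2.229 -2.79
v -2.837 1.401 -1.982
v -3.364 1.724 -0.979
v -4.216 2.256 -2.981
v -4.743 2.579 -1.978
f 2 4 1
f 5 2 1
f 1 4 3
f 3 5 1
f 2 8 4
f 6 2 5
f 6 8 2
f 4 8 3
f 7 5 3
f 3 8 7
f 7 6 5
f 8 6 7
f 10 9 12
f 10 12 11
f 12 9 13
f 12 13 11
f 13 9 14
f 13 14 11
f 14 9 15
f 14 15 11
f 15 9 16
f 15 16 11
f 16 9 17
f 16 17 11
f 17 9 18
f 17 18 11
f 18 9 19
f 18 19 11
f 19 9 20
f 19 20 11
f 20 9 21
f 20 21 11
f 21 9 22
f 21 22 11
f 22 9 23
f 22 23 11
f 23 9 10
f 23 10 11
f 25 27 24
f 28 25 24
f 24 27 26
f 26 28 24
f 25 31 27
f 29 25 28
f 29 31 25
f 27 31 26
f 30 28 26
f 26 31 30
f 30 29 28
f 31 29 30
f 33 32 35
f 33 35 34
f 35 32 36
f 35 36 34
f 36 32 37
f 36 37 34
f 37 32 38
f 37 38 34
f 38 32 39
f 38 39 34
f 39 32 40
f 39 40 34
f 40 32 41
f 40 41 34
f 41 32 42
f 41 42 34
f 42 32 43
f 42 43 34
f 43 32 33
f 43 33 34
f 44 55 49
f 44 49 45
f 44 45 51
f 44 51 54
f 44 54 55
f 45 49 53
f 49 55 48
f 55 54 46
f 54 51 50
f 51 45 52
f 47 53 48
f 47 48 46
f 47 46 50
f 47 50 52
f 47 52 53
f 48 53 49
f 46 48 55
f 50 46 54
f 52 50 51
f 53 52 45



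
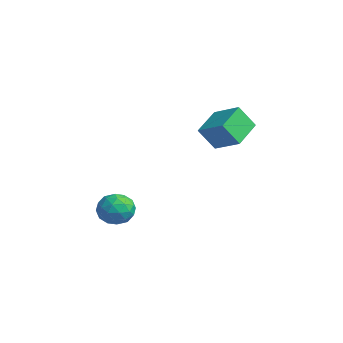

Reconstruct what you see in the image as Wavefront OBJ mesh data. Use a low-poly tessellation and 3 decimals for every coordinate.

v 3.726 1.948 1.802
v 3.501 1.202 2.941
v 2.847 3.219 2.462
v 2.623 2.473 3.601
v 4.997 2.507 2.419
v 4.773 1.761 3.558
v 4.119 3.778 3.079
v 3.894 3.032 4.218
v 0.163 -0.947 -2.528
v 1.056 -0.857 -2.888
v 0.544 -2.343 -1.932
v 1.437 -2.253 -2.292
v 1.15 -1.685 -1.564
v 0.915 -0.822 -1.932
v 0.685 -2.378 -2.888
v 0.45 -1.515 -3.256
v 1.379 -1.741 -3.111
v 1.666 -1.314 -2.292
v -0.066 -1.886 -2.528
v 0.221 -1.459 -1.709
v 0.576 -0.779 -2.76
v 1.024 -2.421 -2.06
v 0.855 -2.087 -1.631
v 1.38 -2.034 -1.843
v 0.493 -0.759 -2.198
v 1.018 -0.706 -2.41
v 1.073 -1.193 -1.632
v 0.582 -2.494 -2.41
v 1.107 -2.441 -2.622
v 0.22 -1.166 -2.977
v 0.745 -1.113 -3.189
v 0.527 -2.007 -3.188
v 1.291 -1.246 -3.103
v 1.515 -2.067 -2.753
v 1.073 -2.14 -3.103
v 0.934 -1.633 -3.32
v 1.46 -0.995 -2.622
v 1.684 -1.816 -2.272
v 1.515 -1.482 -1.843
v 1.377 -0.975 -2.06
v 1.649 -1.515 -2.753
v -0.084 -1.384 -2.548
v 0.14 -2.205 -2.198
v 0.223 -2.225 -2.76
v 0.085 -1.718 -2.977
v 0.085 -1.133 -2.067
v 0.309 -1.954 -1.717
v 0.666 -1.567 -1.5
v 0.527 -1.06 -1.717
v -0.049 -1.685 -2.067
f 2 4 1
f 5 2 1
f 1 4 3
f 3 5 1
f 2 8 4
f 6 2 5
f 6 8 2
f 4 8 3
f 7 5 3
f 3 8 7
f 7 6 5
f 8 6 7
f 9 46 25
f 46 20 49
f 25 49 14
f 46 49 25
f 9 25 21
f 25 14 26
f 21 26 10
f 25 26 21
f 9 21 30
f 21 10 31
f 30 31 16
f 21 31 30
f 9 30 42
f 30 16 45
f 42 45 19
f 30 45 42
f 9 42 46
f 42 19 50
f 46 50 20
f 42 50 46
f 10 26 37
f 26 14 40
f 37 40 18
f 26 40 37
f 14 49 27
f 49 20 48
f 27 48 13
f 49 48 27
f 20 50 47
f 50 19 43
f 47 43 11
f 50 43 47
f 19 45 44
f 45 16 32
f 44 32 15
f 45 32 44
f 16 31 36
f 31 10 33
f 36 33 17
f 31 33 36
f 12 38 24
f 38 18 39
f 24 39 13
f 38 39 24
f 12 24 22
f 24 13 23
f 22 23 11
f 24 23 22
f 12 22 29
f 22 11 28
f 29 28 15
f 22 28 29
f 12 29 34
f 29 15 35
f 34 35 17
f 29 35 34
f 12 34 38
f 34 17 41
f 38 41 18
f 34 41 38
f 13 39 27
f 39 18 40
f 27 40 14
f 39 40 27
f 11 23 47
f 23 13 48
f 47 48 20
f 23 48 47
f 15 28 44
f 28 11 43
f 44 43 19
f 28 43 44
f 17 35 36
f 35 15 32
f 36 32 16
f 35 32 36
f 18 41 37
f 41 17 33
f 37 33 10
f 41 33 37



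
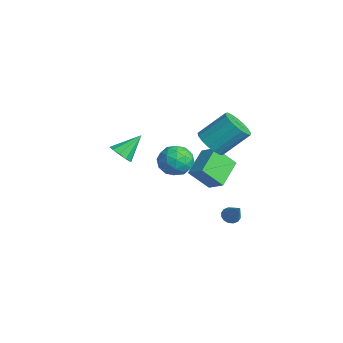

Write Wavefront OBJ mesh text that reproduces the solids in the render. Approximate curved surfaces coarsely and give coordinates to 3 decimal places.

v -4.189 1.093 -0.568
v -3.426 1.894 -0.167
v -2.834 0.366 -1.693
v -2.071 1.167 -1.292
v -2.452 0.31 -0.581
v -3.29 0.759 0.115
v -2.97 1.501 -1.975
v -3.808 1.95 -1.279
v -2.673 2.147 -1.036
v -2.352 1.411 -0.174
v -3.908 0.849 -1.686
v -3.587 0.113 -0.824
v -3.927 1.557 -0.269
v -2.333 0.703 -1.591
v -2.558 0.199 -1.173
v -2.109 0.67 -0.937
v -3.847 0.89 -0.103
v -3.398 1.361 0.133
v -2.825 0.43 -0.111
v -2.862 0.899 -1.993
v -2.413 1.37 -1.757
v -4.151 1.59 -0.923
v -3.702 2.061 -0.687
v -3.435 1.83 -1.749
v -3.035 2.177 -0.544
v -2.238 1.75 -1.205
v -2.767 1.946 -1.606
v -3.26 2.21 -1.198
v -2.847 1.744 -0.037
v -2.05 1.317 -0.698
v -2.274 0.813 -0.28
v -2.767 1.077 0.128
v -2.404 1.893 -0.548
v -4.21 0.943 -1.162
v -3.413 0.516 -1.823
v -3.493 1.183 -1.988
v -3.986 1.447 -1.58
v -4.022 0.51 -0.655
v -3.225 0.083 -1.316
v -3 0.05 -0.662
v -3.493 0.314 -0.254
v -3.856 0.367 -1.312
v 0.507 1.745 2.496
v 1.244 2.177 1.869
v 1.591 3.746 3.357
v 0.853 3.315 3.984
v 0.815 2.406 1.727
v 1.162 3.976 3.215
v 0.315 2.484 1.761
v 0.662 4.054 3.249
v -0.141 2.393 1.964
v 0.205 3.963 3.451
v -0.449 2.154 2.288
v -0.102 3.723 3.776
v -0.538 1.821 2.66
v -0.191 3.39 4.148
v -0.387 1.47 2.995
v -0.041 3.04 4.482
v -0.032 1.183 3.215
v 0.315 2.752 4.703
v 0.447 1.024 3.271
v 0.793 2.594 4.758
v 0.939 1.031 3.149
v 1.286 2.6 4.637
v 1.332 1.201 2.878
v 1.679 2.771 4.365
v 1.537 1.496 2.519
v 1.883 3.066 4.006
v 1.505 1.848 2.155
v 1.852 3.418 3.643
v -1.8 -2.867 1.394
v -1.083 -2.538 1.105
v -1.94 -1.513 2.586
v -1.474 -2.337 0.83
v -1.99 -2.338 0.77
v -2.433 -2.541 0.948
v -2.634 -2.869 1.297
v -2.517 -3.196 1.682
v -2.125 -3.398 1.958
v -1.61 -3.397 2.017
v -1.167 -3.193 1.839
v -0.965 -2.866 1.49
v -0.224 3.448 -4.576
v 0.187 3.724 -4.932
v 0.964 3.472 -3.184
v 0.025 3.959 -4.797
v -0.204 4.058 -4.603
v -0.439 3.992 -4.402
v -0.616 3.781 -4.247
v -0.688 3.481 -4.18
v -0.636 3.172 -4.22
v -0.473 2.937 -4.355
v -0.244 2.839 -4.549
v -0.01 2.905 -4.75
v 0.167 3.115 -4.904
v 0.239 3.416 -4.971
v 0.855 1.53 -0.962
v 0.452 0.386 0.34
v -0.333 2.903 -0.122
v -0.735 1.759 1.18
v 1.835 1.961 -0.28
v 1.433 0.817 1.022
v 0.648 3.334 0.56
v 0.245 2.19 1.862
f 1 38 17
f 38 12 41
f 17 41 6
f 38 41 17
f 1 17 13
f 17 6 18
f 13 18 2
f 17 18 13
f 1 13 22
f 13 2 23
f 22 23 8
f 13 23 22
f 1 22 34
f 22 8 37
f 34 37 11
f 22 37 34
f 1 34 38
f 34 11 42
f 38 42 12
f 34 42 38
f 2 18 29
f 18 6 32
f 29 32 10
f 18 32 29
f 6 41 19
f 41 12 40
f 19 40 5
f 41 40 19
f 12 42 39
f 42 11 35
f 39 35 3
f 42 35 39
f 11 37 36
f 37 8 24
f 36 24 7
f 37 24 36
f 8 23 28
f 23 2 25
f 28 25 9
f 23 25 28
f 4 30 16
f 30 10 31
f 16 31 5
f 30 31 16
f 4 16 14
f 16 5 15
f 14 15 3
f 16 15 14
f 4 14 21
f 14 3 20
f 21 20 7
f 14 20 21
f 4 21 26
f 21 7 27
f 26 27 9
f 21 27 26
f 4 26 30
f 26 9 33
f 30 33 10
f 26 33 30
f 5 31 19
f 31 10 32
f 19 32 6
f 31 32 19
f 3 15 39
f 15 5 40
f 39 40 12
f 15 40 39
f 7 20 36
f 20 3 35
f 36 35 11
f 20 35 36
f 9 27 28
f 27 7 24
f 28 24 8
f 27 24 28
f 10 33 29
f 33 9 25
f 29 25 2
f 33 25 29
f 44 43 47
f 44 47 45
f 45 47 48
f 45 48 46
f 47 43 49
f 47 49 48
f 48 49 50
f 48 50 46
f 49 43 51
f 49 51 50
f 50 51 52
f 50 52 46
f 51 43 53
f 51 53 52
f 52 53 54
f 52 54 46
f 53 43 55
f 53 55 54
f 54 55 56
f 54 56 46
f 55 43 57
f 55 57 56
f 56 57 58
f 56 58 46
f 57 43 59
f 57 59 58
f 58 59 60
f 58 60 46
f 59 43 61
f 59 61 60
f 60 61 62
f 60 62 46
f 61 43 63
f 61 63 62
f 62 63 64
f 62 64 46
f 63 43 65
f 63 65 64
f 64 65 66
f 64 66 46
f 65 43 67
f 65 67 66
f 66 67 68
f 66 68 46
f 67 43 69
f 67 69 68
f 68 69 70
f 68 70 46
f 69 43 44
f 69 44 70
f 70 44 45
f 70 45 46
f 72 71 74
f 72 74 73
f 74 71 75
f 74 75 73
f 75 71 76
f 75 76 73
f 76 71 77
f 76 77 73
f 77 71 78
f 77 78 73
f 78 71 79
f 78 79 73
f 79 71 80
f 79 80 73
f 80 71 81
f 80 81 73
f 81 71 82
f 81 82 73
f 82 71 72
f 82 72 73
f 84 83 86
f 84 86 85
f 86 83 87
f 86 87 85
f 87 83 88
f 87 88 85
f 88 83 89
f 88 89 85
f 89 83 90
f 89 90 85
f 90 83 91
f 90 91 85
f 91 83 92
f 91 92 85
f 92 83 93
f 92 93 85
f 93 83 94
f 93 94 85
f 94 83 95
f 94 95 85
f 95 83 96
f 95 96 85
f 96 83 84
f 96 84 85
f 98 100 97
f 101 98 97
f 97 100 99
f 99 101 97
f 98 104 100
f 102 98 101
f 102 104 98
f 100 104 99
f 103 101 99
f 99 104 103
f 103 102 101
f 104 102 103



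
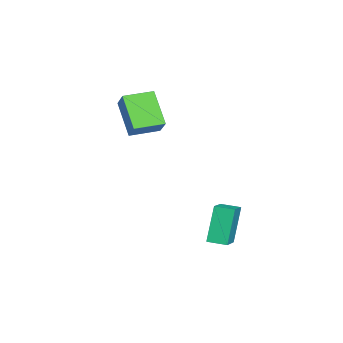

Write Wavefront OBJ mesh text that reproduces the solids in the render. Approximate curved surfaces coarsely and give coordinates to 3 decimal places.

v -0.092 -2.759 1.931
v -1.394 -3.547 3.492
v -0.855 -1.333 2.014
v -2.157 -2.121 3.575
v 0.797 -2.339 2.885
v -0.505 -3.127 4.446
v 0.034 -0.913 2.968
v -1.268 -1.701 4.529
v 2.41 1.766 -3.504
v 1.547 2.003 -1.55
v 2.527 2.777 -3.575
v 1.664 3.014 -1.62
v 3.836 1.646 -2.86
v 2.973 1.883 -0.905
v 3.953 2.657 -2.93
v 3.09 2.894 -0.976
f 2 4 1
f 5 2 1
f 1 4 3
f 3 5 1
f 2 8 4
f 6 2 5
f 6 8 2
f 4 8 3
f 7 5 3
f 3 8 7
f 7 6 5
f 8 6 7
f 10 12 9
f 13 10 9
f 9 12 11
f 11 13 9
f 10 16 12
f 14 10 13
f 14 16 10
f 12 16 11
f 15 13 11
f 11 16 15
f 15 14 13
f 16 14 15



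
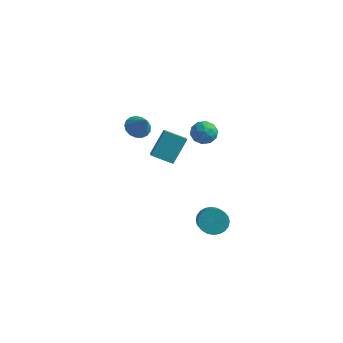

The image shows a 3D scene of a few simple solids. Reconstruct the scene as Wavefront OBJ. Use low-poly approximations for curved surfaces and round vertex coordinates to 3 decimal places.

v 0.239 2.958 2.573
v 0.891 2.5 2.768
v -0.271 1.94 1.892
v 0.381 1.482 2.087
v -0.159 1.695 2.666
v 0.156 2.325 3.087
v 0.464 2.115 1.573
v 0.779 2.745 1.994
v 1.03 1.98 2.15
v 0.645 1.72 2.826
v -0.025 2.72 1.834
v -0.41 2.46 2.51
v 0.61 2.818 2.73
v 0.01 1.622 1.93
v -0.307 1.747 2.27
v 0.076 1.478 2.385
v 0.178 2.715 2.918
v 0.561 2.446 3.033
v -0.056 1.973 2.973
v 0.059 1.994 1.627
v 0.442 1.725 1.742
v 0.544 2.962 2.275
v 0.927 2.693 2.39
v 0.676 2.467 1.687
v 1.075 2.243 2.482
v 0.775 1.645 2.082
v 0.824 2.017 1.779
v 1.009 2.387 2.027
v 0.848 2.091 2.88
v 0.548 1.492 2.479
v 0.231 1.618 2.82
v 0.416 1.988 3.067
v 0.93 1.785 2.516
v 0.072 2.948 2.181
v -0.228 2.349 1.78
v 0.204 2.452 1.593
v 0.389 2.822 1.84
v -0.155 2.795 2.578
v -0.455 2.197 2.178
v -0.389 2.053 2.633
v -0.204 2.423 2.881
v -0.31 2.655 2.144
v 2.946 -1.819 -1.215
v 3.617 -1.819 -1.704
v 4.484 -3.201 -0.514
v 3.814 -3.201 -0.025
v 3.694 -1.587 -1.491
v 4.561 -2.97 -0.301
v 3.657 -1.391 -1.236
v 4.525 -2.774 -0.046
v 3.512 -1.26 -0.978
v 4.38 -2.642 0.212
v 3.281 -1.214 -0.756
v 4.148 -2.596 0.434
v 2.999 -1.26 -0.604
v 3.866 -2.642 0.586
v 2.709 -1.391 -0.544
v 3.576 -2.774 0.645
v 2.455 -1.587 -0.587
v 3.322 -2.97 0.602
v 2.276 -1.819 -0.726
v 3.143 -3.201 0.464
v 2.199 -2.05 -0.939
v 3.066 -3.433 0.251
v 2.235 -2.246 -1.194
v 3.103 -3.629 -0.004
v 2.38 -2.378 -1.452
v 3.248 -3.76 -0.262
v 2.612 -2.424 -1.674
v 3.479 -3.806 -0.484
v 2.894 -2.378 -1.826
v 3.761 -3.76 -0.636
v 3.184 -2.246 -1.885
v 4.051 -3.629 -0.696
v 3.438 -2.05 -1.842
v 4.305 -3.433 -0.653
v -3.867 2.153 1.361
v -3.237 2.496 1.006
v -3.093 1.807 2.399
v -3.39 2.778 1.214
v -3.652 2.918 1.456
v -3.963 2.882 1.676
v -4.252 2.68 1.824
v -4.453 2.356 1.866
v -4.52 1.987 1.792
v -4.437 1.655 1.62
v -4.223 1.438 1.388
v -3.928 1.384 1.15
v -3.619 1.507 0.96
v -3.366 1.778 0.863
v -3.229 2.134 0.879
v -1.118 -1.267 2.326
v -0.71 -1.855 2.727
v -0.871 -0.177 3.672
v -0.463 -0.764 4.073
v 0.003 -0.856 1.787
v 0.411 -1.443 2.188
v 0.25 0.235 3.133
v 0.658 -0.353 3.534
f 1 38 17
f 38 12 41
f 17 41 6
f 38 41 17
f 1 17 13
f 17 6 18
f 13 18 2
f 17 18 13
f 1 13 22
f 13 2 23
f 22 23 8
f 13 23 22
f 1 22 34
f 22 8 37
f 34 37 11
f 22 37 34
f 1 34 38
f 34 11 42
f 38 42 12
f 34 42 38
f 2 18 29
f 18 6 32
f 29 32 10
f 18 32 29
f 6 41 19
f 41 12 40
f 19 40 5
f 41 40 19
f 12 42 39
f 42 11 35
f 39 35 3
f 42 35 39
f 11 37 36
f 37 8 24
f 36 24 7
f 37 24 36
f 8 23 28
f 23 2 25
f 28 25 9
f 23 25 28
f 4 30 16
f 30 10 31
f 16 31 5
f 30 31 16
f 4 16 14
f 16 5 15
f 14 15 3
f 16 15 14
f 4 14 21
f 14 3 20
f 21 20 7
f 14 20 21
f 4 21 26
f 21 7 27
f 26 27 9
f 21 27 26
f 4 26 30
f 26 9 33
f 30 33 10
f 26 33 30
f 5 31 19
f 31 10 32
f 19 32 6
f 31 32 19
f 3 15 39
f 15 5 40
f 39 40 12
f 15 40 39
f 7 20 36
f 20 3 35
f 36 35 11
f 20 35 36
f 9 27 28
f 27 7 24
f 28 24 8
f 27 24 28
f 10 33 29
f 33 9 25
f 29 25 2
f 33 25 29
f 44 43 47
f 44 47 45
f 45 47 48
f 45 48 46
f 47 43 49
f 47 49 48
f 48 49 50
f 48 50 46
f 49 43 51
f 49 51 50
f 50 51 52
f 50 52 46
f 51 43 53
f 51 53 52
f 52 53 54
f 52 54 46
f 53 43 55
f 53 55 54
f 54 55 56
f 54 56 46
f 55 43 57
f 55 57 56
f 56 57 58
f 56 58 46
f 57 43 59
f 57 59 58
f 58 59 60
f 58 60 46
f 59 43 61
f 59 61 60
f 60 61 62
f 60 62 46
f 61 43 63
f 61 63 62
f 62 63 64
f 62 64 46
f 63 43 65
f 63 65 64
f 64 65 66
f 64 66 46
f 65 43 67
f 65 67 66
f 66 67 68
f 66 68 46
f 67 43 69
f 67 69 68
f 68 69 70
f 68 70 46
f 69 43 71
f 69 71 70
f 70 71 72
f 70 72 46
f 71 43 73
f 71 73 72
f 72 73 74
f 72 74 46
f 73 43 75
f 73 75 74
f 74 75 76
f 74 76 46
f 75 43 44
f 75 44 76
f 76 44 45
f 76 45 46
f 78 77 80
f 78 80 79
f 80 77 81
f 80 81 79
f 81 77 82
f 81 82 79
f 82 77 83
f 82 83 79
f 83 77 84
f 83 84 79
f 84 77 85
f 84 85 79
f 85 77 86
f 85 86 79
f 86 77 87
f 86 87 79
f 87 77 88
f 87 88 79
f 88 77 89
f 88 89 79
f 89 77 90
f 89 90 79
f 90 77 91
f 90 91 79
f 91 77 78
f 91 78 79
f 93 95 92
f 96 93 92
f 92 95 94
f 94 96 92
f 93 99 95
f 97 93 96
f 97 99 93
f 95 99 94
f 98 96 94
f 94 99 98
f 98 97 96
f 99 97 98



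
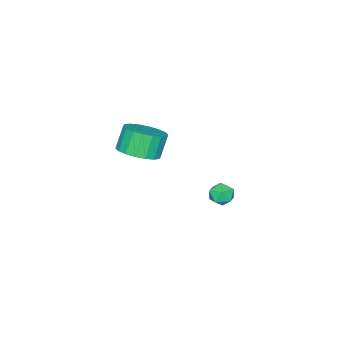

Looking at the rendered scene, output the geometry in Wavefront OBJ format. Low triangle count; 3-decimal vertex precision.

v 2.653 -1.09 2.206
v 3.549 -1.096 2.672
v 2.964 -1.095 3.799
v 2.067 -1.09 3.334
v 3.462 -0.657 2.627
v 2.877 -0.656 3.754
v 3.216 -0.304 2.498
v 2.63 -0.303 3.625
v 2.857 -0.107 2.312
v 2.272 -0.106 3.439
v 2.458 -0.105 2.105
v 1.873 -0.104 3.232
v 2.098 -0.297 1.918
v 1.512 -0.297 3.045
v 1.847 -0.647 1.788
v 1.262 -0.646 2.915
v 1.756 -1.085 1.741
v 1.171 -1.084 2.868
v 1.843 -1.524 1.786
v 1.258 -1.523 2.913
v 2.09 -1.877 1.915
v 1.504 -1.876 3.042
v 2.448 -2.074 2.101
v 1.863 -2.073 3.228
v 2.847 -2.076 2.308
v 2.262 -2.075 3.435
v 3.208 -1.883 2.495
v 2.622 -1.883 3.622
v 3.458 -1.534 2.625
v 2.873 -1.533 3.752
v -2.662 0.093 -2.922
v -2.326 0.648 -2.676
v -1.714 -0.268 -3.404
v -1.378 0.287 -3.158
v -1.598 -0.206 -2.723
v -2.184 0.017 -2.425
v -1.856 0.363 -3.655
v -2.442 0.586 -3.357
v -1.828 0.815 -3.129
v -1.668 0.463 -2.553
v -2.372 -0.083 -3.527
v -2.212 -0.435 -2.951
f 2 1 5
f 2 5 3
f 3 5 6
f 3 6 4
f 5 1 7
f 5 7 6
f 6 7 8
f 6 8 4
f 7 1 9
f 7 9 8
f 8 9 10
f 8 10 4
f 9 1 11
f 9 11 10
f 10 11 12
f 10 12 4
f 11 1 13
f 11 13 12
f 12 13 14
f 12 14 4
f 13 1 15
f 13 15 14
f 14 15 16
f 14 16 4
f 15 1 17
f 15 17 16
f 16 17 18
f 16 18 4
f 17 1 19
f 17 19 18
f 18 19 20
f 18 20 4
f 19 1 21
f 19 21 20
f 20 21 22
f 20 22 4
f 21 1 23
f 21 23 22
f 22 23 24
f 22 24 4
f 23 1 25
f 23 25 24
f 24 25 26
f 24 26 4
f 25 1 27
f 25 27 26
f 26 27 28
f 26 28 4
f 27 1 29
f 27 29 28
f 28 29 30
f 28 30 4
f 29 1 2
f 29 2 30
f 30 2 3
f 30 3 4
f 31 42 36
f 31 36 32
f 31 32 38
f 31 38 41
f 31 41 42
f 32 36 40
f 36 42 35
f 42 41 33
f 41 38 37
f 38 32 39
f 34 40 35
f 34 35 33
f 34 33 37
f 34 37 39
f 34 39 40
f 35 40 36
f 33 35 42
f 37 33 41
f 39 37 38
f 40 39 32



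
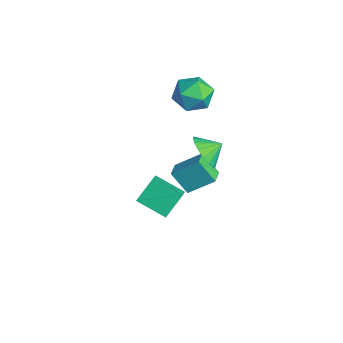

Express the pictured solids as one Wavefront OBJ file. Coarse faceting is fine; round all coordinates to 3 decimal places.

v -2.964 1.019 1.417
v -2.243 1.215 2.327
v -2.877 -0.855 1.753
v -2.156 -0.659 2.663
v -3.285 -0.33 2.725
v -3.339 0.828 2.517
v -1.781 -0.468 1.563
v -1.835 0.69 1.355
v -1.512 0.296 2.417
v -2.441 0.382 3.135
v -2.679 -0.022 0.945
v -3.608 0.064 1.663
v -0.604 0.028 -0.977
v 0.247 -0.355 -0.455
v -0.496 0.972 -0.463
v 0.447 -0.147 -0.878
v 0.405 0.101 -1.324
v 0.132 0.333 -1.691
v -0.309 0.495 -1.894
v -0.818 0.55 -1.887
v -1.278 0.485 -1.672
v -1.584 0.316 -1.297
v -1.665 0.081 -0.85
v -1.504 -0.166 -0.431
v -1.136 -0.368 -0.138
v -0.646 -0.48 -0.037
v -0.147 -0.475 -0.151
v -2.171 -0.022 -5.214
v -2.925 -0.648 -4.052
v -1.633 1.292 -4.158
v -2.387 0.666 -2.995
v -1.333 -0.566 -4.965
v -2.087 -1.192 -3.802
v -0.795 0.748 -3.908
v -1.549 0.122 -2.746
v 1.615 -4.271 -0.952
v 2.357 -4.668 -0.325
v 1.252 -3.264 0.113
v 1.995 -3.661 0.74
v 2.745 -3.179 -1.6
v 3.488 -3.576 -0.973
v 2.383 -2.172 -0.535
v 3.125 -2.569 0.092
f 1 12 6
f 1 6 2
f 1 2 8
f 1 8 11
f 1 11 12
f 2 6 10
f 6 12 5
f 12 11 3
f 11 8 7
f 8 2 9
f 4 10 5
f 4 5 3
f 4 3 7
f 4 7 9
f 4 9 10
f 5 10 6
f 3 5 12
f 7 3 11
f 9 7 8
f 10 9 2
f 14 13 16
f 14 16 15
f 16 13 17
f 16 17 15
f 17 13 18
f 17 18 15
f 18 13 19
f 18 19 15
f 19 13 20
f 19 20 15
f 20 13 21
f 20 21 15
f 21 13 22
f 21 22 15
f 22 13 23
f 22 23 15
f 23 13 24
f 23 24 15
f 24 13 25
f 24 25 15
f 25 13 26
f 25 26 15
f 26 13 27
f 26 27 15
f 27 13 14
f 27 14 15
f 29 31 28
f 32 29 28
f 28 31 30
f 30 32 28
f 29 35 31
f 33 29 32
f 33 35 29
f 31 35 30
f 34 32 30
f 30 35 34
f 34 33 32
f 35 33 34
f 37 39 36
f 40 37 36
f 36 39 38
f 38 40 36
f 37 43 39
f 41 37 40
f 41 43 37
f 39 43 38
f 42 40 38
f 38 43 42
f 42 41 40
f 43 41 42



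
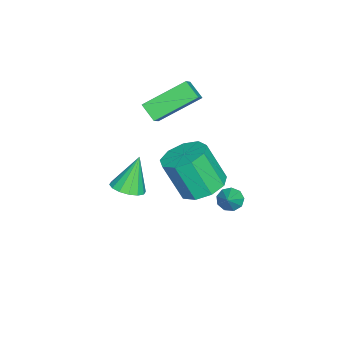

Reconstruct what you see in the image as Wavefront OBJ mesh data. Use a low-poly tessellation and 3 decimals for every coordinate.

v -2.002 -2.524 0.181
v -2.411 -3.156 0.745
v -2.934 -0.941 1.28
v -3.342 -1.573 1.843
v -1.238 -2.487 0.777
v -1.646 -3.119 1.34
v -2.169 -0.904 1.875
v -2.578 -1.536 2.439
v 0.445 -3.104 -2.246
v 1.126 -2.841 -2.034
v -0.165 -2.776 -0.694
v 0.935 -2.527 -2.175
v 0.613 -2.368 -2.336
v 0.246 -2.407 -2.472
v -0.067 -2.632 -2.548
v -0.244 -2.983 -2.543
v -0.235 -3.367 -2.458
v -0.044 -3.681 -2.317
v 0.278 -3.84 -2.156
v 0.645 -3.802 -2.02
v 0.958 -3.577 -1.944
v 1.135 -3.225 -1.949
v -1.509 0.656 -3.699
v -1.2 0.897 -4.126
v -0.671 0.744 -3.041
v -1.391 1.178 -3.921
v -1.637 1.215 -3.612
v -1.824 0.989 -3.344
v -1.863 0.608 -3.242
v -1.737 0.249 -3.354
v -1.505 0.08 -3.628
v -1.274 0.18 -3.935
v -1.154 0.503 -4.131
v 2.331 0.547 0.278
v 3.116 1.086 0.549
v 3.094 0.272 2.232
v 2.309 -0.267 1.962
v 2.544 1.416 0.701
v 2.523 0.602 2.385
v 1.873 1.339 0.656
v 1.851 0.526 2.339
v 1.416 0.892 0.433
v 1.394 0.078 2.117
v 1.387 0.283 0.139
v 1.365 -0.531 1.822
v 1.8 -0.202 -0.091
v 1.778 -1.016 1.593
v 2.461 -0.337 -0.148
v 2.439 -1.151 1.536
v 3.061 -0.058 -0.005
v 3.04 -0.872 1.678
v 3.32 0.504 0.27
v 3.298 -0.31 1.953
f 2 4 1
f 5 2 1
f 1 4 3
f 3 5 1
f 2 8 4
f 6 2 5
f 6 8 2
f 4 8 3
f 7 5 3
f 3 8 7
f 7 6 5
f 8 6 7
f 10 9 12
f 10 12 11
f 12 9 13
f 12 13 11
f 13 9 14
f 13 14 11
f 14 9 15
f 14 15 11
f 15 9 16
f 15 16 11
f 16 9 17
f 16 17 11
f 17 9 18
f 17 18 11
f 18 9 19
f 18 19 11
f 19 9 20
f 19 20 11
f 20 9 21
f 20 21 11
f 21 9 22
f 21 22 11
f 22 9 10
f 22 10 11
f 24 23 26
f 24 26 25
f 26 23 27
f 26 27 25
f 27 23 28
f 27 28 25
f 28 23 29
f 28 29 25
f 29 23 30
f 29 30 25
f 30 23 31
f 30 31 25
f 31 23 32
f 31 32 25
f 32 23 33
f 32 33 25
f 33 23 24
f 33 24 25
f 35 34 38
f 35 38 36
f 36 38 39
f 36 39 37
f 38 34 40
f 38 40 39
f 39 40 41
f 39 41 37
f 40 34 42
f 40 42 41
f 41 42 43
f 41 43 37
f 42 34 44
f 42 44 43
f 43 44 45
f 43 45 37
f 44 34 46
f 44 46 45
f 45 46 47
f 45 47 37
f 46 34 48
f 46 48 47
f 47 48 49
f 47 49 37
f 48 34 50
f 48 50 49
f 49 50 51
f 49 51 37
f 50 34 52
f 50 52 51
f 51 52 53
f 51 53 37
f 52 34 35
f 52 35 53
f 53 35 36
f 53 36 37



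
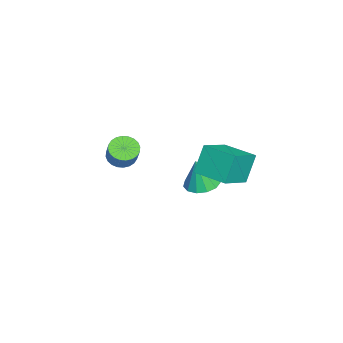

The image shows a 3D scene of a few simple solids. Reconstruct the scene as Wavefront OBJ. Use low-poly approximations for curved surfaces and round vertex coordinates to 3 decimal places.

v 2.012 2.54 1.055
v 1.42 2.877 2.402
v 2.785 3.986 1.033
v 2.193 4.323 2.38
v 3.387 1.817 1.84
v 2.795 2.154 3.187
v 4.16 3.263 1.818
v 3.568 3.6 3.165
v -2.132 1.389 -2.678
v -1.484 0.819 -2.852
v -1.948 1.111 -1.082
v -1.269 1.263 -2.799
v -1.328 1.747 -2.708
v -1.642 2.117 -2.607
v -2.111 2.256 -2.529
v -2.587 2.12 -2.498
v -2.918 1.752 -2.524
v -3 1.269 -2.599
v -2.806 0.824 -2.699
v -2.397 0.558 -2.792
v -1.905 0.557 -2.849
v -2.241 -2.377 -1.248
v -1.627 -2.467 -1.65
v -0.964 -2.213 -0.695
v -1.579 -2.123 -0.292
v -1.679 -2.185 -1.689
v -1.016 -1.931 -0.734
v -1.817 -1.933 -1.66
v -1.154 -1.679 -0.705
v -2.019 -1.749 -1.569
v -1.356 -1.495 -0.614
v -2.255 -1.66 -1.429
v -1.593 -1.406 -0.474
v -2.489 -1.68 -1.261
v -1.827 -1.426 -0.306
v -2.686 -1.806 -1.091
v -2.023 -1.552 -0.136
v -2.814 -2.02 -0.945
v -2.152 -1.766 0.01
v -2.856 -2.287 -0.845
v -2.193 -2.033 0.11
v -2.804 -2.569 -0.806
v -2.141 -2.315 0.149
v -2.666 -2.821 -0.835
v -2.003 -2.567 0.12
v -2.464 -3.005 -0.926
v -1.801 -2.751 0.029
v -2.227 -3.094 -1.066
v -1.565 -2.84 -0.111
v -1.993 -3.074 -1.234
v -1.331 -2.82 -0.279
v -1.797 -2.948 -1.404
v -1.134 -2.694 -0.449
v -1.668 -2.734 -1.55
v -1.006 -2.48 -0.595
f 2 4 1
f 5 2 1
f 1 4 3
f 3 5 1
f 2 8 4
f 6 2 5
f 6 8 2
f 4 8 3
f 7 5 3
f 3 8 7
f 7 6 5
f 8 6 7
f 10 9 12
f 10 12 11
f 12 9 13
f 12 13 11
f 13 9 14
f 13 14 11
f 14 9 15
f 14 15 11
f 15 9 16
f 15 16 11
f 16 9 17
f 16 17 11
f 17 9 18
f 17 18 11
f 18 9 19
f 18 19 11
f 19 9 20
f 19 20 11
f 20 9 21
f 20 21 11
f 21 9 10
f 21 10 11
f 23 22 26
f 23 26 24
f 24 26 27
f 24 27 25
f 26 22 28
f 26 28 27
f 27 28 29
f 27 29 25
f 28 22 30
f 28 30 29
f 29 30 31
f 29 31 25
f 30 22 32
f 30 32 31
f 31 32 33
f 31 33 25
f 32 22 34
f 32 34 33
f 33 34 35
f 33 35 25
f 34 22 36
f 34 36 35
f 35 36 37
f 35 37 25
f 36 22 38
f 36 38 37
f 37 38 39
f 37 39 25
f 38 22 40
f 38 40 39
f 39 40 41
f 39 41 25
f 40 22 42
f 40 42 41
f 41 42 43
f 41 43 25
f 42 22 44
f 42 44 43
f 43 44 45
f 43 45 25
f 44 22 46
f 44 46 45
f 45 46 47
f 45 47 25
f 46 22 48
f 46 48 47
f 47 48 49
f 47 49 25
f 48 22 50
f 48 50 49
f 49 50 51
f 49 51 25
f 50 22 52
f 50 52 51
f 51 52 53
f 51 53 25
f 52 22 54
f 52 54 53
f 53 54 55
f 53 55 25
f 54 22 23
f 54 23 55
f 55 23 24
f 55 24 25



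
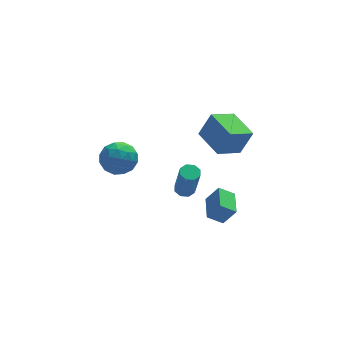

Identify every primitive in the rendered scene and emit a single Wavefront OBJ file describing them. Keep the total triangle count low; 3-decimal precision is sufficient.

v 1.59 -1.77 0.99
v 2.216 -1.773 2.342
v 1.082 -0.102 1.23
v 1.708 -0.105 2.582
v 2.872 -1.295 0.398
v 3.498 -1.298 1.75
v 2.364 0.373 0.638
v 2.99 0.37 1.99
v -4.062 -2.657 3.39
v -3.204 -2.64 2.944
v -3.996 -4.22 3.456
v -3.138 -4.203 3.01
v -3.22 -3.868 3.914
v -3.261 -2.902 3.873
v -3.939 -3.958 2.527
v -3.98 -2.992 2.486
v -3.128 -3.444 2.411
v -2.683 -3.388 3.268
v -4.517 -3.472 3.132
v -4.072 -3.416 3.989
v -3.639 -2.512 3.161
v -3.561 -4.348 3.239
v -3.61 -4.152 3.77
v -3.105 -4.142 3.508
v -3.672 -2.666 3.707
v -3.168 -2.656 3.445
v -3.177 -3.377 4.016
v -4.032 -4.204 2.955
v -3.528 -4.194 2.693
v -4.095 -2.718 2.892
v -3.59 -2.708 2.63
v -4.023 -3.483 2.384
v -3.09 -2.974 2.585
v -3.051 -3.892 2.625
v -3.522 -3.748 2.34
v -3.546 -3.181 2.316
v -2.828 -2.941 3.089
v -2.79 -3.86 3.129
v -2.838 -3.663 3.66
v -2.862 -3.095 3.636
v -2.784 -3.414 2.776
v -4.41 -3 3.271
v -4.372 -3.919 3.311
v -4.338 -3.765 2.764
v -4.362 -3.197 2.74
v -4.149 -2.968 3.775
v -4.11 -3.886 3.815
v -3.654 -3.679 4.084
v -3.678 -3.112 4.06
v -4.416 -3.446 3.624
v 0.317 -0.432 -2.664
v 0.748 -0.732 -2.788
v 0.874 -1.309 -0.961
v 0.443 -1.008 -0.836
v 0.85 -0.349 -2.674
v 0.977 -0.925 -0.847
v 0.64 -0.014 -2.554
v 0.767 -0.59 -0.727
v 0.241 0.076 -2.498
v 0.367 -0.5 -0.671
v -0.114 -0.131 -2.539
v 0.012 -0.708 -0.712
v -0.217 -0.515 -2.653
v -0.09 -1.091 -0.826
v -0.007 -0.85 -2.773
v 0.12 -1.426 -0.946
v 0.393 -0.94 -2.829
v 0.519 -1.516 -1.002
v 0.501 -3.991 -1.684
v 1.094 -4.183 -0.765
v 0.797 -2.626 -1.591
v 1.39 -2.817 -0.672
v 1.27 -4.123 -2.208
v 1.863 -4.314 -1.289
v 1.566 -2.757 -2.115
v 2.159 -2.949 -1.196
f 2 4 1
f 5 2 1
f 1 4 3
f 3 5 1
f 2 8 4
f 6 2 5
f 6 8 2
f 4 8 3
f 7 5 3
f 3 8 7
f 7 6 5
f 8 6 7
f 9 46 25
f 46 20 49
f 25 49 14
f 46 49 25
f 9 25 21
f 25 14 26
f 21 26 10
f 25 26 21
f 9 21 30
f 21 10 31
f 30 31 16
f 21 31 30
f 9 30 42
f 30 16 45
f 42 45 19
f 30 45 42
f 9 42 46
f 42 19 50
f 46 50 20
f 42 50 46
f 10 26 37
f 26 14 40
f 37 40 18
f 26 40 37
f 14 49 27
f 49 20 48
f 27 48 13
f 49 48 27
f 20 50 47
f 50 19 43
f 47 43 11
f 50 43 47
f 19 45 44
f 45 16 32
f 44 32 15
f 45 32 44
f 16 31 36
f 31 10 33
f 36 33 17
f 31 33 36
f 12 38 24
f 38 18 39
f 24 39 13
f 38 39 24
f 12 24 22
f 24 13 23
f 22 23 11
f 24 23 22
f 12 22 29
f 22 11 28
f 29 28 15
f 22 28 29
f 12 29 34
f 29 15 35
f 34 35 17
f 29 35 34
f 12 34 38
f 34 17 41
f 38 41 18
f 34 41 38
f 13 39 27
f 39 18 40
f 27 40 14
f 39 40 27
f 11 23 47
f 23 13 48
f 47 48 20
f 23 48 47
f 15 28 44
f 28 11 43
f 44 43 19
f 28 43 44
f 17 35 36
f 35 15 32
f 36 32 16
f 35 32 36
f 18 41 37
f 41 17 33
f 37 33 10
f 41 33 37
f 52 51 55
f 52 55 53
f 53 55 56
f 53 56 54
f 55 51 57
f 55 57 56
f 56 57 58
f 56 58 54
f 57 51 59
f 57 59 58
f 58 59 60
f 58 60 54
f 59 51 61
f 59 61 60
f 60 61 62
f 60 62 54
f 61 51 63
f 61 63 62
f 62 63 64
f 62 64 54
f 63 51 65
f 63 65 64
f 64 65 66
f 64 66 54
f 65 51 67
f 65 67 66
f 66 67 68
f 66 68 54
f 67 51 52
f 67 52 68
f 68 52 53
f 68 53 54
f 70 72 69
f 73 70 69
f 69 72 71
f 71 73 69
f 70 76 72
f 74 70 73
f 74 76 70
f 72 76 71
f 75 73 71
f 71 76 75
f 75 74 73
f 76 74 75

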